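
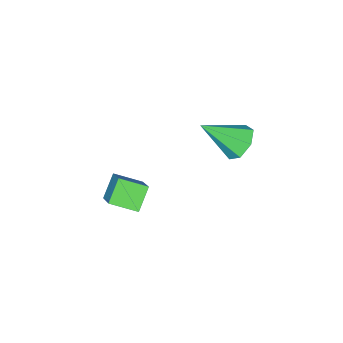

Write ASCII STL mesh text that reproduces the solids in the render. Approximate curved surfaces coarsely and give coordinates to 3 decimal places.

solid 
facet normal -0.569 0.556 -0.606
outer loop
vertex -2.8 -0.579 0.936
vertex -3.463 -1.2 0.989
vertex -3.32 -0.475 1.52
endloop
endfacet
facet normal 0.668 0.555 0.496
outer loop
vertex -2.8 -0.579 0.936
vertex -3.32 -0.475 1.52
vertex -2.297 -2.34 2.231
endloop
endfacet
facet normal -0.570 0.556 -0.606
outer loop
vertex -3.32 -0.475 1.52
vertex -3.463 -1.2 0.989
vertex -3.948 -0.917 1.705
endloop
endfacet
facet normal 0.018 0.365 0.931
outer loop
vertex -3.32 -0.475 1.52
vertex -3.948 -0.917 1.705
vertex -2.297 -2.34 2.231
endloop
endfacet
facet normal -0.569 0.557 -0.605
outer loop
vertex -3.948 -0.917 1.705
vertex -3.463 -1.2 0.989
vertex -4.211 -1.571 1.351
endloop
endfacet
facet normal -0.487 -0.256 0.835
outer loop
vertex -3.948 -0.917 1.705
vertex -4.211 -1.571 1.351
vertex -2.297 -2.34 2.231
endloop
endfacet
facet normal -0.569 0.556 -0.606
outer loop
vertex -4.211 -1.571 1.351
vertex -3.463 -1.2 0.989
vertex -3.911 -1.947 0.724
endloop
endfacet
facet normal -0.466 -0.839 0.280
outer loop
vertex -4.211 -1.571 1.351
vertex -3.911 -1.947 0.724
vertex -2.297 -2.34 2.231
endloop
endfacet
facet normal -0.570 0.556 -0.605
outer loop
vertex -3.911 -1.947 0.724
vertex -3.463 -1.2 0.989
vertex -3.274 -1.759 0.297
endloop
endfacet
facet normal 0.066 -0.946 -0.318
outer loop
vertex -3.911 -1.947 0.724
vertex -3.274 -1.759 0.297
vertex -2.297 -2.34 2.231
endloop
endfacet
facet normal -0.569 0.557 -0.605
outer loop
vertex -3.274 -1.759 0.297
vertex -3.463 -1.2 0.989
vertex -2.779 -1.151 0.391
endloop
endfacet
facet normal 0.706 -0.496 -0.506
outer loop
vertex -3.274 -1.759 0.297
vertex -2.779 -1.151 0.391
vertex -2.297 -2.34 2.231
endloop
endfacet
facet normal -0.569 0.556 -0.606
outer loop
vertex -2.779 -1.151 0.391
vertex -3.463 -1.2 0.989
vertex -2.8 -0.579 0.936
endloop
endfacet
facet normal 0.974 0.173 -0.144
outer loop
vertex -2.779 -1.151 0.391
vertex -2.8 -0.579 0.936
vertex -2.297 -2.34 2.231
endloop
endfacet
facet normal -0.575 0.743 -0.343
outer loop
vertex 0.247 -3.127 -0.306
vertex 0.987 -2.037 0.816
vertex 1.098 -2.851 -1.135
endloop
endfacet
facet normal -0.428 -0.629 -0.649
outer loop
vertex 1.833 -3.803 -0.696
vertex 0.247 -3.127 -0.306
vertex 1.098 -2.851 -1.135
endloop
endfacet
facet normal -0.574 0.743 -0.343
outer loop
vertex 1.098 -2.851 -1.135
vertex 0.987 -2.037 0.816
vertex 1.838 -1.762 -0.013
endloop
endfacet
facet normal 0.698 0.226 -0.679
outer loop
vertex 1.838 -1.762 -0.013
vertex 1.833 -3.803 -0.696
vertex 1.098 -2.851 -1.135
endloop
endfacet
facet normal -0.698 -0.226 0.680
outer loop
vertex 0.247 -3.127 -0.306
vertex 1.722 -2.989 1.255
vertex 0.987 -2.037 0.816
endloop
endfacet
facet normal -0.428 -0.630 -0.648
outer loop
vertex 0.982 -4.078 0.133
vertex 0.247 -3.127 -0.306
vertex 1.833 -3.803 -0.696
endloop
endfacet
facet normal -0.698 -0.226 0.680
outer loop
vertex 0.982 -4.078 0.133
vertex 1.722 -2.989 1.255
vertex 0.247 -3.127 -0.306
endloop
endfacet
facet normal 0.428 0.630 0.648
outer loop
vertex 0.987 -2.037 0.816
vertex 1.722 -2.989 1.255
vertex 1.838 -1.762 -0.013
endloop
endfacet
facet normal 0.698 0.226 -0.680
outer loop
vertex 2.573 -2.713 0.426
vertex 1.833 -3.803 -0.696
vertex 1.838 -1.762 -0.013
endloop
endfacet
facet normal 0.428 0.630 0.649
outer loop
vertex 1.838 -1.762 -0.013
vertex 1.722 -2.989 1.255
vertex 2.573 -2.713 0.426
endloop
endfacet
facet normal 0.574 -0.743 0.343
outer loop
vertex 2.573 -2.713 0.426
vertex 0.982 -4.078 0.133
vertex 1.833 -3.803 -0.696
endloop
endfacet
facet normal 0.575 -0.743 0.342
outer loop
vertex 1.722 -2.989 1.255
vertex 0.982 -4.078 0.133
vertex 2.573 -2.713 0.426
endloop
endfacet

endsolid


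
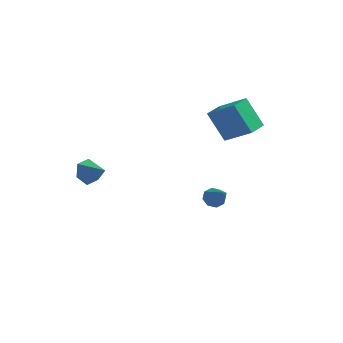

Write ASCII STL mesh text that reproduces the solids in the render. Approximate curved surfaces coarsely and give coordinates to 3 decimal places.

solid 
facet normal -0.591 0.576 -0.564
outer loop
vertex 0.847 3.739 -4.794
vertex 0.622 4.016 -4.275
vertex 1.103 4.127 -4.666
endloop
endfacet
facet normal 0.769 -0.326 -0.550
outer loop
vertex 0.847 3.739 -4.794
vertex 1.103 4.127 -4.666
vertex 1.598 3.064 -3.345
endloop
endfacet
facet normal -0.591 0.577 -0.563
outer loop
vertex 1.103 4.127 -4.666
vertex 0.622 4.016 -4.275
vertex 1.078 4.45 -4.309
endloop
endfacet
facet normal 0.956 0.249 -0.158
outer loop
vertex 1.103 4.127 -4.666
vertex 1.078 4.45 -4.309
vertex 1.598 3.064 -3.345
endloop
endfacet
facet normal -0.591 0.577 -0.564
outer loop
vertex 1.078 4.45 -4.309
vertex 0.622 4.016 -4.275
vertex 0.785 4.518 -3.932
endloop
endfacet
facet normal 0.697 0.567 0.439
outer loop
vertex 1.078 4.45 -4.309
vertex 0.785 4.518 -3.932
vertex 1.598 3.064 -3.345
endloop
endfacet
facet normal -0.591 0.577 -0.564
outer loop
vertex 0.785 4.518 -3.932
vertex 0.622 4.016 -4.275
vertex 0.397 4.293 -3.756
endloop
endfacet
facet normal 0.147 0.440 0.886
outer loop
vertex 0.785 4.518 -3.932
vertex 0.397 4.293 -3.756
vertex 1.598 3.064 -3.345
endloop
endfacet
facet normal -0.591 0.576 -0.564
outer loop
vertex 0.397 4.293 -3.756
vertex 0.622 4.016 -4.275
vertex 0.141 3.905 -3.884
endloop
endfacet
facet normal -0.375 -0.057 0.925
outer loop
vertex 0.397 4.293 -3.756
vertex 0.141 3.905 -3.884
vertex 1.598 3.064 -3.345
endloop
endfacet
facet normal -0.591 0.577 -0.563
outer loop
vertex 0.141 3.905 -3.884
vertex 0.622 4.016 -4.275
vertex 0.166 3.582 -4.241
endloop
endfacet
facet normal -0.562 -0.632 0.533
outer loop
vertex 0.141 3.905 -3.884
vertex 0.166 3.582 -4.241
vertex 1.598 3.064 -3.345
endloop
endfacet
facet normal -0.591 0.576 -0.565
outer loop
vertex 0.166 3.582 -4.241
vertex 0.622 4.016 -4.275
vertex 0.459 3.513 -4.618
endloop
endfacet
facet normal -0.305 -0.950 -0.063
outer loop
vertex 0.166 3.582 -4.241
vertex 0.459 3.513 -4.618
vertex 1.598 3.064 -3.345
endloop
endfacet
facet normal -0.591 0.576 -0.564
outer loop
vertex 0.459 3.513 -4.618
vertex 0.622 4.016 -4.275
vertex 0.847 3.739 -4.794
endloop
endfacet
facet normal 0.247 -0.823 -0.512
outer loop
vertex 0.459 3.513 -4.618
vertex 0.847 3.739 -4.794
vertex 1.598 3.064 -3.345
endloop
endfacet
facet normal -0.879 0.313 -0.361
outer loop
vertex -2.942 -2.124 -0.92
vertex -3.309 -2.465 -0.322
vertex -3.07 -1.725 -0.262
endloop
endfacet
facet normal 0.825 0.539 -0.167
outer loop
vertex -2.942 -2.124 -0.92
vertex -3.07 -1.725 -0.262
vertex -2.271 -2.835 0.102
endloop
endfacet
facet normal -0.879 0.313 -0.360
outer loop
vertex -3.07 -1.725 -0.262
vertex -3.309 -2.465 -0.322
vertex -3.436 -2.066 0.336
endloop
endfacet
facet normal 0.509 0.576 0.640
outer loop
vertex -3.07 -1.725 -0.262
vertex -3.436 -2.066 0.336
vertex -2.271 -2.835 0.102
endloop
endfacet
facet normal -0.879 0.313 -0.360
outer loop
vertex -3.436 -2.066 0.336
vertex -3.309 -2.465 -0.322
vertex -3.675 -2.806 0.276
endloop
endfacet
facet normal 0.120 -0.119 0.986
outer loop
vertex -3.436 -2.066 0.336
vertex -3.675 -2.806 0.276
vertex -2.271 -2.835 0.102
endloop
endfacet
facet normal -0.879 0.313 -0.360
outer loop
vertex -3.675 -2.806 0.276
vertex -3.309 -2.465 -0.322
vertex -3.548 -3.205 -0.382
endloop
endfacet
facet normal 0.047 -0.850 0.525
outer loop
vertex -3.675 -2.806 0.276
vertex -3.548 -3.205 -0.382
vertex -2.271 -2.835 0.102
endloop
endfacet
facet normal -0.879 0.313 -0.361
outer loop
vertex -3.548 -3.205 -0.382
vertex -3.309 -2.465 -0.322
vertex -3.181 -2.864 -0.98
endloop
endfacet
facet normal 0.364 -0.887 -0.283
outer loop
vertex -3.548 -3.205 -0.382
vertex -3.181 -2.864 -0.98
vertex -2.271 -2.835 0.102
endloop
endfacet
facet normal -0.879 0.313 -0.361
outer loop
vertex -3.181 -2.864 -0.98
vertex -3.309 -2.465 -0.322
vertex -2.942 -2.124 -0.92
endloop
endfacet
facet normal 0.754 -0.192 -0.629
outer loop
vertex -3.181 -2.864 -0.98
vertex -2.942 -2.124 -0.92
vertex -2.271 -2.835 0.102
endloop
endfacet
facet normal -0.498 0.053 0.866
outer loop
vertex 2.34 1.89 3.154
vertex 2.519 3.148 3.18
vertex 0.911 2.111 2.319
endloop
endfacet
facet normal -0.141 -0.990 -0.021
outer loop
vertex 1.841 2.012 0.7
vertex 2.34 1.89 3.154
vertex 0.911 2.111 2.319
endloop
endfacet
facet normal -0.498 0.053 0.866
outer loop
vertex 0.911 2.111 2.319
vertex 2.519 3.148 3.18
vertex 1.09 3.368 2.345
endloop
endfacet
facet normal -0.856 0.132 -0.500
outer loop
vertex 1.09 3.368 2.345
vertex 1.841 2.012 0.7
vertex 0.911 2.111 2.319
endloop
endfacet
facet normal 0.856 -0.132 0.500
outer loop
vertex 2.34 1.89 3.154
vertex 3.449 3.049 1.561
vertex 2.519 3.148 3.18
endloop
endfacet
facet normal -0.140 -0.990 -0.021
outer loop
vertex 3.27 1.792 1.535
vertex 2.34 1.89 3.154
vertex 1.841 2.012 0.7
endloop
endfacet
facet normal 0.856 -0.132 0.500
outer loop
vertex 3.27 1.792 1.535
vertex 3.449 3.049 1.561
vertex 2.34 1.89 3.154
endloop
endfacet
facet normal 0.141 0.990 0.020
outer loop
vertex 2.519 3.148 3.18
vertex 3.449 3.049 1.561
vertex 1.09 3.368 2.345
endloop
endfacet
facet normal -0.856 0.132 -0.500
outer loop
vertex 2.02 3.27 0.726
vertex 1.841 2.012 0.7
vertex 1.09 3.368 2.345
endloop
endfacet
facet normal 0.141 0.990 0.021
outer loop
vertex 1.09 3.368 2.345
vertex 3.449 3.049 1.561
vertex 2.02 3.27 0.726
endloop
endfacet
facet normal 0.498 -0.053 -0.866
outer loop
vertex 2.02 3.27 0.726
vertex 3.27 1.792 1.535
vertex 1.841 2.012 0.7
endloop
endfacet
facet normal 0.498 -0.053 -0.866
outer loop
vertex 3.449 3.049 1.561
vertex 3.27 1.792 1.535
vertex 2.02 3.27 0.726
endloop
endfacet

endsolid


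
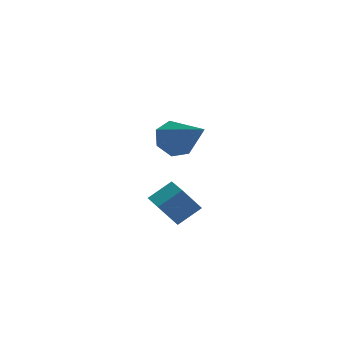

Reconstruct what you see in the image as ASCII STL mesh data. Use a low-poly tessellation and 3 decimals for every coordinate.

solid 
facet normal -0.804 0.085 -0.588
outer loop
vertex -1.518 -3.8 -0.845
vertex -1.382 -2.78 -0.883
vertex -0.834 -3.927 -1.799
endloop
endfacet
facet normal -0.132 -0.991 0.037
outer loop
vertex 0.042 -4.02 -1.157
vertex -1.518 -3.8 -0.845
vertex -0.834 -3.927 -1.799
endloop
endfacet
facet normal -0.804 0.086 -0.588
outer loop
vertex -0.834 -3.927 -1.799
vertex -1.382 -2.78 -0.883
vertex -0.698 -2.906 -1.836
endloop
endfacet
facet normal 0.580 -0.107 -0.807
outer loop
vertex -0.698 -2.906 -1.836
vertex 0.042 -4.02 -1.157
vertex -0.834 -3.927 -1.799
endloop
endfacet
facet normal -0.580 0.107 0.807
outer loop
vertex -1.518 -3.8 -0.845
vertex -0.506 -2.873 -0.241
vertex -1.382 -2.78 -0.883
endloop
endfacet
facet normal -0.133 -0.991 0.036
outer loop
vertex -0.642 -3.894 -0.204
vertex -1.518 -3.8 -0.845
vertex 0.042 -4.02 -1.157
endloop
endfacet
facet normal -0.580 0.106 0.808
outer loop
vertex -0.642 -3.894 -0.204
vertex -0.506 -2.873 -0.241
vertex -1.518 -3.8 -0.845
endloop
endfacet
facet normal 0.132 0.991 -0.036
outer loop
vertex -1.382 -2.78 -0.883
vertex -0.506 -2.873 -0.241
vertex -0.698 -2.906 -1.836
endloop
endfacet
facet normal 0.580 -0.107 -0.808
outer loop
vertex 0.178 -3.0 -1.195
vertex 0.042 -4.02 -1.157
vertex -0.698 -2.906 -1.836
endloop
endfacet
facet normal 0.133 0.990 -0.037
outer loop
vertex -0.698 -2.906 -1.836
vertex -0.506 -2.873 -0.241
vertex 0.178 -3.0 -1.195
endloop
endfacet
facet normal 0.804 -0.085 0.588
outer loop
vertex 0.178 -3.0 -1.195
vertex -0.642 -3.894 -0.204
vertex 0.042 -4.02 -1.157
endloop
endfacet
facet normal 0.804 -0.086 0.588
outer loop
vertex -0.506 -2.873 -0.241
vertex -0.642 -3.894 -0.204
vertex 0.178 -3.0 -1.195
endloop
endfacet
facet normal -0.093 0.849 -0.520
outer loop
vertex 2.311 1.088 -1.049
vertex 1.938 1.474 -0.352
vertex 2.79 1.436 -0.567
endloop
endfacet
facet normal 0.759 -0.540 -0.365
outer loop
vertex 2.311 1.088 -1.049
vertex 2.79 1.436 -0.567
vertex 2.142 -0.394 0.792
endloop
endfacet
facet normal -0.093 0.849 -0.519
outer loop
vertex 2.79 1.436 -0.567
vertex 1.938 1.474 -0.352
vertex 2.627 1.812 0.077
endloop
endfacet
facet normal 0.946 -0.110 0.304
outer loop
vertex 2.79 1.436 -0.567
vertex 2.627 1.812 0.077
vertex 2.142 -0.394 0.792
endloop
endfacet
facet normal -0.093 0.849 -0.520
outer loop
vertex 2.627 1.812 0.077
vertex 1.938 1.474 -0.352
vertex 1.945 1.934 0.398
endloop
endfacet
facet normal 0.445 0.186 0.876
outer loop
vertex 2.627 1.812 0.077
vertex 1.945 1.934 0.398
vertex 2.142 -0.394 0.792
endloop
endfacet
facet normal -0.093 0.849 -0.520
outer loop
vertex 1.945 1.934 0.398
vertex 1.938 1.474 -0.352
vertex 1.257 1.709 0.154
endloop
endfacet
facet normal -0.368 0.125 0.922
outer loop
vertex 1.945 1.934 0.398
vertex 1.257 1.709 0.154
vertex 2.142 -0.394 0.792
endloop
endfacet
facet normal -0.093 0.849 -0.520
outer loop
vertex 1.257 1.709 0.154
vertex 1.938 1.474 -0.352
vertex 1.082 1.307 -0.471
endloop
endfacet
facet normal -0.880 -0.247 0.405
outer loop
vertex 1.257 1.709 0.154
vertex 1.082 1.307 -0.471
vertex 2.142 -0.394 0.792
endloop
endfacet
facet normal -0.094 0.849 -0.519
outer loop
vertex 1.082 1.307 -0.471
vertex 1.938 1.474 -0.352
vertex 1.551 1.031 -1.007
endloop
endfacet
facet normal -0.706 -0.650 -0.283
outer loop
vertex 1.082 1.307 -0.471
vertex 1.551 1.031 -1.007
vertex 2.142 -0.394 0.792
endloop
endfacet
facet normal -0.092 0.849 -0.520
outer loop
vertex 1.551 1.031 -1.007
vertex 1.938 1.474 -0.352
vertex 2.311 1.088 -1.049
endloop
endfacet
facet normal 0.024 -0.780 -0.626
outer loop
vertex 1.551 1.031 -1.007
vertex 2.311 1.088 -1.049
vertex 2.142 -0.394 0.792
endloop
endfacet

endsolid


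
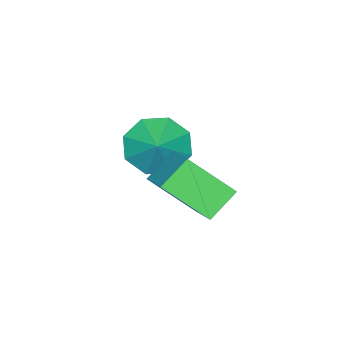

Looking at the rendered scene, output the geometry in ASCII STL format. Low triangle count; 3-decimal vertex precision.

solid 
facet normal -0.643 -0.479 -0.598
outer loop
vertex -1.18 1.077 -0.822
vertex -1.92 1.635 -0.474
vertex -1.279 1.711 -1.224
endloop
endfacet
facet normal 0.991 0.092 -0.099
outer loop
vertex -1.18 1.077 -0.822
vertex -1.279 1.711 -1.224
vertex -1.18 2.185 0.214
endloop
endfacet
facet normal -0.643 -0.479 -0.598
outer loop
vertex -1.279 1.711 -1.224
vertex -1.92 1.635 -0.474
vertex -1.753 2.301 -1.187
endloop
endfacet
facet normal 0.746 0.615 -0.254
outer loop
vertex -1.279 1.711 -1.224
vertex -1.753 2.301 -1.187
vertex -1.18 2.185 0.214
endloop
endfacet
facet normal -0.643 -0.479 -0.598
outer loop
vertex -1.753 2.301 -1.187
vertex -1.92 1.635 -0.474
vertex -2.325 2.5 -0.731
endloop
endfacet
facet normal 0.298 0.954 -0.043
outer loop
vertex -1.753 2.301 -1.187
vertex -2.325 2.5 -0.731
vertex -1.18 2.185 0.214
endloop
endfacet
facet normal -0.643 -0.479 -0.598
outer loop
vertex -2.325 2.5 -0.731
vertex -1.92 1.635 -0.474
vertex -2.659 2.192 -0.125
endloop
endfacet
facet normal -0.090 0.907 0.411
outer loop
vertex -2.325 2.5 -0.731
vertex -2.659 2.192 -0.125
vertex -1.18 2.185 0.214
endloop
endfacet
facet normal -0.643 -0.479 -0.597
outer loop
vertex -2.659 2.192 -0.125
vertex -1.92 1.635 -0.474
vertex -2.56 1.558 0.277
endloop
endfacet
facet normal -0.191 0.504 0.842
outer loop
vertex -2.659 2.192 -0.125
vertex -2.56 1.558 0.277
vertex -1.18 2.185 0.214
endloop
endfacet
facet normal -0.643 -0.479 -0.597
outer loop
vertex -2.56 1.558 0.277
vertex -1.92 1.635 -0.474
vertex -2.086 0.968 0.239
endloop
endfacet
facet normal 0.055 -0.020 0.998
outer loop
vertex -2.56 1.558 0.277
vertex -2.086 0.968 0.239
vertex -1.18 2.185 0.214
endloop
endfacet
facet normal -0.642 -0.479 -0.598
outer loop
vertex -2.086 0.968 0.239
vertex -1.92 1.635 -0.474
vertex -1.514 0.769 -0.216
endloop
endfacet
facet normal 0.502 -0.358 0.787
outer loop
vertex -2.086 0.968 0.239
vertex -1.514 0.769 -0.216
vertex -1.18 2.185 0.214
endloop
endfacet
facet normal -0.643 -0.479 -0.598
outer loop
vertex -1.514 0.769 -0.216
vertex -1.92 1.635 -0.474
vertex -1.18 1.077 -0.822
endloop
endfacet
facet normal 0.890 -0.311 0.333
outer loop
vertex -1.514 0.769 -0.216
vertex -1.18 1.077 -0.822
vertex -1.18 2.185 0.214
endloop
endfacet
facet normal -0.561 -0.647 -0.517
outer loop
vertex -1.16 2.699 0.237
vertex -1.627 3.921 -0.785
vertex -0.304 2.479 -0.418
endloop
endfacet
facet normal 0.282 -0.736 0.615
outer loop
vertex 0.807 3.759 0.605
vertex -1.16 2.699 0.237
vertex -0.304 2.479 -0.418
endloop
endfacet
facet normal -0.561 -0.647 -0.517
outer loop
vertex -0.304 2.479 -0.418
vertex -1.627 3.921 -0.785
vertex -0.771 3.701 -1.44
endloop
endfacet
facet normal 0.778 -0.200 -0.595
outer loop
vertex -0.771 3.701 -1.44
vertex 0.807 3.759 0.605
vertex -0.304 2.479 -0.418
endloop
endfacet
facet normal -0.778 0.200 0.595
outer loop
vertex -1.16 2.699 0.237
vertex -0.516 5.201 0.238
vertex -1.627 3.921 -0.785
endloop
endfacet
facet normal 0.282 -0.736 0.615
outer loop
vertex -0.049 3.979 1.26
vertex -1.16 2.699 0.237
vertex 0.807 3.759 0.605
endloop
endfacet
facet normal -0.778 0.200 0.595
outer loop
vertex -0.049 3.979 1.26
vertex -0.516 5.201 0.238
vertex -1.16 2.699 0.237
endloop
endfacet
facet normal -0.282 0.736 -0.615
outer loop
vertex -1.627 3.921 -0.785
vertex -0.516 5.201 0.238
vertex -0.771 3.701 -1.44
endloop
endfacet
facet normal 0.778 -0.200 -0.595
outer loop
vertex 0.34 4.981 -0.417
vertex 0.807 3.759 0.605
vertex -0.771 3.701 -1.44
endloop
endfacet
facet normal -0.282 0.736 -0.615
outer loop
vertex -0.771 3.701 -1.44
vertex -0.516 5.201 0.238
vertex 0.34 4.981 -0.417
endloop
endfacet
facet normal 0.561 0.647 0.517
outer loop
vertex 0.34 4.981 -0.417
vertex -0.049 3.979 1.26
vertex 0.807 3.759 0.605
endloop
endfacet
facet normal 0.561 0.647 0.517
outer loop
vertex -0.516 5.201 0.238
vertex -0.049 3.979 1.26
vertex 0.34 4.981 -0.417
endloop
endfacet

endsolid


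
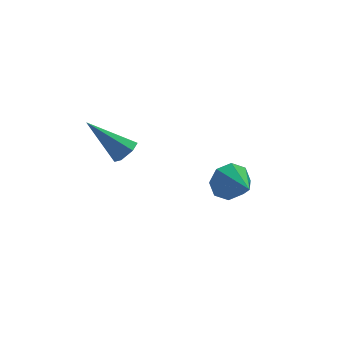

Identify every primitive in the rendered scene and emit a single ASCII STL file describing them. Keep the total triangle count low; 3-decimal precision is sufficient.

solid 
facet normal -0.182 0.932 -0.312
outer loop
vertex 4.073 2.877 -1.976
vertex 3.597 3.011 -1.298
vertex 4.411 3.109 -1.481
endloop
endfacet
facet normal 0.819 -0.458 -0.345
outer loop
vertex 4.073 2.877 -1.976
vertex 4.411 3.109 -1.481
vertex 3.863 1.649 -0.842
endloop
endfacet
facet normal -0.182 0.933 -0.311
outer loop
vertex 4.411 3.109 -1.481
vertex 3.597 3.011 -1.298
vertex 4.272 3.283 -0.878
endloop
endfacet
facet normal 0.933 -0.227 0.281
outer loop
vertex 4.411 3.109 -1.481
vertex 4.272 3.283 -0.878
vertex 3.863 1.649 -0.842
endloop
endfacet
facet normal -0.182 0.933 -0.312
outer loop
vertex 4.272 3.283 -0.878
vertex 3.597 3.011 -1.298
vertex 3.737 3.298 -0.521
endloop
endfacet
facet normal 0.549 -0.119 0.827
outer loop
vertex 4.272 3.283 -0.878
vertex 3.737 3.298 -0.521
vertex 3.863 1.649 -0.842
endloop
endfacet
facet normal -0.182 0.933 -0.312
outer loop
vertex 3.737 3.298 -0.521
vertex 3.597 3.011 -1.298
vertex 3.121 3.145 -0.619
endloop
endfacet
facet normal -0.106 -0.198 0.975
outer loop
vertex 3.737 3.298 -0.521
vertex 3.121 3.145 -0.619
vertex 3.863 1.649 -0.842
endloop
endfacet
facet normal -0.183 0.932 -0.312
outer loop
vertex 3.121 3.145 -0.619
vertex 3.597 3.011 -1.298
vertex 2.783 2.913 -1.114
endloop
endfacet
facet normal -0.648 -0.416 0.638
outer loop
vertex 3.121 3.145 -0.619
vertex 2.783 2.913 -1.114
vertex 3.863 1.649 -0.842
endloop
endfacet
facet normal -0.183 0.933 -0.311
outer loop
vertex 2.783 2.913 -1.114
vertex 3.597 3.011 -1.298
vertex 2.922 2.739 -1.717
endloop
endfacet
facet normal -0.761 -0.648 0.011
outer loop
vertex 2.783 2.913 -1.114
vertex 2.922 2.739 -1.717
vertex 3.863 1.649 -0.842
endloop
endfacet
facet normal -0.182 0.932 -0.312
outer loop
vertex 2.922 2.739 -1.717
vertex 3.597 3.011 -1.298
vertex 3.457 2.724 -2.074
endloop
endfacet
facet normal -0.378 -0.756 -0.535
outer loop
vertex 2.922 2.739 -1.717
vertex 3.457 2.724 -2.074
vertex 3.863 1.649 -0.842
endloop
endfacet
facet normal -0.182 0.932 -0.312
outer loop
vertex 3.457 2.724 -2.074
vertex 3.597 3.011 -1.298
vertex 4.073 2.877 -1.976
endloop
endfacet
facet normal 0.277 -0.677 -0.682
outer loop
vertex 3.457 2.724 -2.074
vertex 4.073 2.877 -1.976
vertex 3.863 1.649 -0.842
endloop
endfacet
facet normal 0.626 -0.376 -0.683
outer loop
vertex 0.176 2.996 1.47
vertex -0.256 2.947 1.101
vertex 0.051 3.427 1.118
endloop
endfacet
facet normal 0.570 0.613 0.548
outer loop
vertex 0.176 2.996 1.47
vertex 0.051 3.427 1.118
vertex -1.464 3.673 2.419
endloop
endfacet
facet normal 0.627 -0.377 -0.682
outer loop
vertex 0.051 3.427 1.118
vertex -0.256 2.947 1.101
vertex -0.38 3.378 0.749
endloop
endfacet
facet normal 0.024 0.987 -0.159
outer loop
vertex 0.051 3.427 1.118
vertex -0.38 3.378 0.749
vertex -1.464 3.673 2.419
endloop
endfacet
facet normal 0.627 -0.377 -0.682
outer loop
vertex -0.38 3.378 0.749
vertex -0.256 2.947 1.101
vertex -0.687 2.898 0.732
endloop
endfacet
facet normal -0.701 0.468 -0.538
outer loop
vertex -0.38 3.378 0.749
vertex -0.687 2.898 0.732
vertex -1.464 3.673 2.419
endloop
endfacet
facet normal 0.627 -0.374 -0.683
outer loop
vertex -0.687 2.898 0.732
vertex -0.256 2.947 1.101
vertex -0.562 2.467 1.083
endloop
endfacet
facet normal -0.880 -0.426 -0.210
outer loop
vertex -0.687 2.898 0.732
vertex -0.562 2.467 1.083
vertex -1.464 3.673 2.419
endloop
endfacet
facet normal 0.627 -0.374 -0.683
outer loop
vertex -0.562 2.467 1.083
vertex -0.256 2.947 1.101
vertex -0.131 2.516 1.452
endloop
endfacet
facet normal -0.334 -0.801 0.497
outer loop
vertex -0.562 2.467 1.083
vertex -0.131 2.516 1.452
vertex -1.464 3.673 2.419
endloop
endfacet
facet normal 0.626 -0.375 -0.683
outer loop
vertex -0.131 2.516 1.452
vertex -0.256 2.947 1.101
vertex 0.176 2.996 1.47
endloop
endfacet
facet normal 0.390 -0.283 0.876
outer loop
vertex -0.131 2.516 1.452
vertex 0.176 2.996 1.47
vertex -1.464 3.673 2.419
endloop
endfacet

endsolid


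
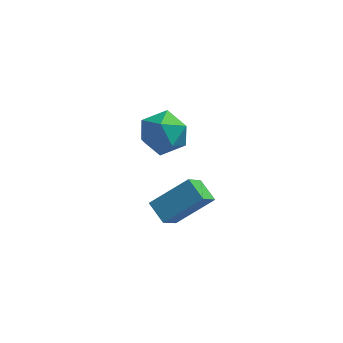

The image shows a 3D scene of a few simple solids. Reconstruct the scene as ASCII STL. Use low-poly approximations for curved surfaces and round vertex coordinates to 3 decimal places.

solid 
facet normal -0.761 -0.340 -0.553
outer loop
vertex -0.593 -3.174 -1.938
vertex -1.263 -2.44 -1.467
vertex -0.217 -2.061 -3.139
endloop
endfacet
facet normal 0.610 -0.667 -0.427
outer loop
vertex 1.303 -1.38 -2.033
vertex -0.593 -3.174 -1.938
vertex -0.217 -2.061 -3.139
endloop
endfacet
facet normal -0.761 -0.340 -0.553
outer loop
vertex -0.217 -2.061 -3.139
vertex -1.263 -2.44 -1.467
vertex -0.888 -1.327 -2.668
endloop
endfacet
facet normal 0.223 0.663 -0.715
outer loop
vertex -0.888 -1.327 -2.668
vertex 1.303 -1.38 -2.033
vertex -0.217 -2.061 -3.139
endloop
endfacet
facet normal -0.223 -0.663 0.715
outer loop
vertex -0.593 -3.174 -1.938
vertex 0.257 -1.759 -0.361
vertex -1.263 -2.44 -1.467
endloop
endfacet
facet normal 0.610 -0.667 -0.428
outer loop
vertex 0.928 -2.493 -0.832
vertex -0.593 -3.174 -1.938
vertex 1.303 -1.38 -2.033
endloop
endfacet
facet normal -0.223 -0.663 0.715
outer loop
vertex 0.928 -2.493 -0.832
vertex 0.257 -1.759 -0.361
vertex -0.593 -3.174 -1.938
endloop
endfacet
facet normal -0.610 0.667 0.428
outer loop
vertex -1.263 -2.44 -1.467
vertex 0.257 -1.759 -0.361
vertex -0.888 -1.327 -2.668
endloop
endfacet
facet normal 0.223 0.663 -0.715
outer loop
vertex 0.633 -0.646 -1.562
vertex 1.303 -1.38 -2.033
vertex -0.888 -1.327 -2.668
endloop
endfacet
facet normal -0.610 0.667 0.428
outer loop
vertex -0.888 -1.327 -2.668
vertex 0.257 -1.759 -0.361
vertex 0.633 -0.646 -1.562
endloop
endfacet
facet normal 0.761 0.340 0.553
outer loop
vertex 0.633 -0.646 -1.562
vertex 0.928 -2.493 -0.832
vertex 1.303 -1.38 -2.033
endloop
endfacet
facet normal 0.760 0.340 0.553
outer loop
vertex 0.257 -1.759 -0.361
vertex 0.928 -2.493 -0.832
vertex 0.633 -0.646 -1.562
endloop
endfacet
facet normal -0.355 0.164 0.920
outer loop
vertex -1.264 3.477 -1.031
vertex -2.303 2.938 -1.336
vertex -1.397 2.286 -0.87
endloop
endfacet
facet normal 0.354 0.086 0.931
outer loop
vertex -1.264 3.477 -1.031
vertex -1.397 2.286 -0.87
vertex -0.358 2.724 -1.306
endloop
endfacet
facet normal 0.637 0.583 0.504
outer loop
vertex -1.264 3.477 -1.031
vertex -0.358 2.724 -1.306
vertex -0.621 3.648 -2.041
endloop
endfacet
facet normal 0.102 0.968 0.229
outer loop
vertex -1.264 3.477 -1.031
vertex -0.621 3.648 -2.041
vertex -1.823 3.779 -2.06
endloop
endfacet
facet normal -0.511 0.710 0.486
outer loop
vertex -1.264 3.477 -1.031
vertex -1.823 3.779 -2.06
vertex -2.303 2.938 -1.336
endloop
endfacet
facet normal 0.510 -0.554 0.658
outer loop
vertex -0.358 2.724 -1.306
vertex -1.397 2.286 -0.87
vertex -0.837 1.721 -1.78
endloop
endfacet
facet normal -0.638 -0.428 0.641
outer loop
vertex -1.397 2.286 -0.87
vertex -2.303 2.938 -1.336
vertex -2.039 1.852 -1.799
endloop
endfacet
facet normal -0.889 0.454 -0.062
outer loop
vertex -2.303 2.938 -1.336
vertex -1.823 3.779 -2.06
vertex -2.302 2.776 -2.534
endloop
endfacet
facet normal 0.103 0.872 -0.478
outer loop
vertex -1.823 3.779 -2.06
vertex -0.621 3.648 -2.041
vertex -1.263 3.214 -2.97
endloop
endfacet
facet normal 0.968 0.249 -0.033
outer loop
vertex -0.621 3.648 -2.041
vertex -0.358 2.724 -1.306
vertex -0.357 2.562 -2.504
endloop
endfacet
facet normal -0.102 -0.968 -0.229
outer loop
vertex -1.396 2.023 -2.809
vertex -0.837 1.721 -1.78
vertex -2.039 1.852 -1.799
endloop
endfacet
facet normal -0.637 -0.583 -0.504
outer loop
vertex -1.396 2.023 -2.809
vertex -2.039 1.852 -1.799
vertex -2.302 2.776 -2.534
endloop
endfacet
facet normal -0.354 -0.086 -0.931
outer loop
vertex -1.396 2.023 -2.809
vertex -2.302 2.776 -2.534
vertex -1.263 3.214 -2.97
endloop
endfacet
facet normal 0.355 -0.164 -0.920
outer loop
vertex -1.396 2.023 -2.809
vertex -1.263 3.214 -2.97
vertex -0.357 2.562 -2.504
endloop
endfacet
facet normal 0.511 -0.710 -0.486
outer loop
vertex -1.396 2.023 -2.809
vertex -0.357 2.562 -2.504
vertex -0.837 1.721 -1.78
endloop
endfacet
facet normal -0.103 -0.872 0.478
outer loop
vertex -2.039 1.852 -1.799
vertex -0.837 1.721 -1.78
vertex -1.397 2.286 -0.87
endloop
endfacet
facet normal -0.968 -0.249 0.033
outer loop
vertex -2.302 2.776 -2.534
vertex -2.039 1.852 -1.799
vertex -2.303 2.938 -1.336
endloop
endfacet
facet normal -0.510 0.554 -0.658
outer loop
vertex -1.263 3.214 -2.97
vertex -2.302 2.776 -2.534
vertex -1.823 3.779 -2.06
endloop
endfacet
facet normal 0.638 0.428 -0.641
outer loop
vertex -0.357 2.562 -2.504
vertex -1.263 3.214 -2.97
vertex -0.621 3.648 -2.041
endloop
endfacet
facet normal 0.889 -0.454 0.062
outer loop
vertex -0.837 1.721 -1.78
vertex -0.357 2.562 -2.504
vertex -0.358 2.724 -1.306
endloop
endfacet

endsolid


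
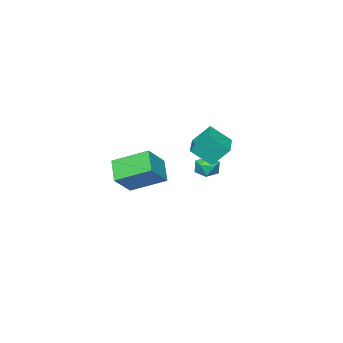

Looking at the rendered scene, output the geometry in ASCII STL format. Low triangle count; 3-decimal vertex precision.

solid 
facet normal -0.378 0.542 0.750
outer loop
vertex -3.064 0.578 1.99
vertex -1.887 1.489 1.925
vertex -3.652 1.281 1.185
endloop
endfacet
facet normal -0.790 -0.611 0.044
outer loop
vertex -3.213 0.651 0.315
vertex -3.064 0.578 1.99
vertex -3.652 1.281 1.185
endloop
endfacet
facet normal -0.378 0.542 0.750
outer loop
vertex -3.652 1.281 1.185
vertex -1.887 1.489 1.925
vertex -2.475 2.192 1.12
endloop
endfacet
facet normal -0.482 0.576 -0.660
outer loop
vertex -2.475 2.192 1.12
vertex -3.213 0.651 0.315
vertex -3.652 1.281 1.185
endloop
endfacet
facet normal 0.482 -0.576 0.660
outer loop
vertex -3.064 0.578 1.99
vertex -1.448 0.859 1.055
vertex -1.887 1.489 1.925
endloop
endfacet
facet normal -0.790 -0.611 0.044
outer loop
vertex -2.625 -0.052 1.12
vertex -3.064 0.578 1.99
vertex -3.213 0.651 0.315
endloop
endfacet
facet normal 0.482 -0.576 0.660
outer loop
vertex -2.625 -0.052 1.12
vertex -1.448 0.859 1.055
vertex -3.064 0.578 1.99
endloop
endfacet
facet normal 0.790 0.611 -0.044
outer loop
vertex -1.887 1.489 1.925
vertex -1.448 0.859 1.055
vertex -2.475 2.192 1.12
endloop
endfacet
facet normal -0.482 0.576 -0.660
outer loop
vertex -2.036 1.562 0.25
vertex -3.213 0.651 0.315
vertex -2.475 2.192 1.12
endloop
endfacet
facet normal 0.790 0.611 -0.044
outer loop
vertex -2.475 2.192 1.12
vertex -1.448 0.859 1.055
vertex -2.036 1.562 0.25
endloop
endfacet
facet normal 0.378 -0.542 -0.750
outer loop
vertex -2.036 1.562 0.25
vertex -2.625 -0.052 1.12
vertex -3.213 0.651 0.315
endloop
endfacet
facet normal 0.378 -0.542 -0.750
outer loop
vertex -1.448 0.859 1.055
vertex -2.625 -0.052 1.12
vertex -2.036 1.562 0.25
endloop
endfacet
facet normal -0.759 -0.069 -0.648
outer loop
vertex 1.197 -0.216 0.385
vertex 0.466 1.158 1.094
vertex 1.782 0.487 -0.375
endloop
endfacet
facet normal 0.428 -0.804 -0.414
outer loop
vertex 2.814 0.582 0.506
vertex 1.197 -0.216 0.385
vertex 1.782 0.487 -0.375
endloop
endfacet
facet normal -0.759 -0.069 -0.648
outer loop
vertex 1.782 0.487 -0.375
vertex 0.466 1.158 1.094
vertex 1.052 1.862 0.333
endloop
endfacet
facet normal 0.492 0.591 -0.640
outer loop
vertex 1.052 1.862 0.333
vertex 2.814 0.582 0.506
vertex 1.782 0.487 -0.375
endloop
endfacet
facet normal -0.491 -0.591 0.639
outer loop
vertex 1.197 -0.216 0.385
vertex 1.498 1.253 1.975
vertex 0.466 1.158 1.094
endloop
endfacet
facet normal 0.428 -0.804 -0.414
outer loop
vertex 2.228 -0.122 1.267
vertex 1.197 -0.216 0.385
vertex 2.814 0.582 0.506
endloop
endfacet
facet normal -0.493 -0.591 0.639
outer loop
vertex 2.228 -0.122 1.267
vertex 1.498 1.253 1.975
vertex 1.197 -0.216 0.385
endloop
endfacet
facet normal -0.428 0.804 0.414
outer loop
vertex 0.466 1.158 1.094
vertex 1.498 1.253 1.975
vertex 1.052 1.862 0.333
endloop
endfacet
facet normal 0.492 0.591 -0.639
outer loop
vertex 2.083 1.956 1.215
vertex 2.814 0.582 0.506
vertex 1.052 1.862 0.333
endloop
endfacet
facet normal -0.428 0.804 0.414
outer loop
vertex 1.052 1.862 0.333
vertex 1.498 1.253 1.975
vertex 2.083 1.956 1.215
endloop
endfacet
facet normal 0.758 0.069 0.648
outer loop
vertex 2.083 1.956 1.215
vertex 2.228 -0.122 1.267
vertex 2.814 0.582 0.506
endloop
endfacet
facet normal 0.759 0.069 0.648
outer loop
vertex 1.498 1.253 1.975
vertex 2.228 -0.122 1.267
vertex 2.083 1.956 1.215
endloop
endfacet
facet normal 0.459 0.480 0.748
outer loop
vertex -3.48 0.507 -0.493
vertex -3.598 0.012 -0.103
vertex -3.056 0.028 -0.446
endloop
endfacet
facet normal 0.738 0.665 0.118
outer loop
vertex -3.48 0.507 -0.493
vertex -3.056 0.028 -0.446
vertex -3.192 0.281 -1.019
endloop
endfacet
facet normal 0.214 0.935 -0.284
outer loop
vertex -3.48 0.507 -0.493
vertex -3.192 0.281 -1.019
vertex -3.818 0.421 -1.031
endloop
endfacet
facet normal -0.389 0.916 0.098
outer loop
vertex -3.48 0.507 -0.493
vertex -3.818 0.421 -1.031
vertex -4.069 0.254 -0.465
endloop
endfacet
facet normal -0.238 0.635 0.735
outer loop
vertex -3.48 0.507 -0.493
vertex -4.069 0.254 -0.465
vertex -3.598 0.012 -0.103
endloop
endfacet
facet normal 0.977 0.074 -0.199
outer loop
vertex -3.192 0.281 -1.019
vertex -3.056 0.028 -0.446
vertex -3.131 -0.354 -0.955
endloop
endfacet
facet normal 0.526 -0.227 0.820
outer loop
vertex -3.056 0.028 -0.446
vertex -3.598 0.012 -0.103
vertex -3.382 -0.521 -0.389
endloop
endfacet
facet normal -0.602 0.023 0.798
outer loop
vertex -3.598 0.012 -0.103
vertex -4.069 0.254 -0.465
vertex -4.008 -0.381 -0.401
endloop
endfacet
facet normal -0.846 0.478 -0.234
outer loop
vertex -4.069 0.254 -0.465
vertex -3.818 0.421 -1.031
vertex -4.144 -0.128 -0.974
endloop
endfacet
facet normal 0.130 0.509 -0.851
outer loop
vertex -3.818 0.421 -1.031
vertex -3.192 0.281 -1.019
vertex -3.602 -0.112 -1.317
endloop
endfacet
facet normal 0.389 -0.916 -0.098
outer loop
vertex -3.72 -0.607 -0.927
vertex -3.131 -0.354 -0.955
vertex -3.382 -0.521 -0.389
endloop
endfacet
facet normal -0.214 -0.935 0.284
outer loop
vertex -3.72 -0.607 -0.927
vertex -3.382 -0.521 -0.389
vertex -4.008 -0.381 -0.401
endloop
endfacet
facet normal -0.738 -0.665 -0.118
outer loop
vertex -3.72 -0.607 -0.927
vertex -4.008 -0.381 -0.401
vertex -4.144 -0.128 -0.974
endloop
endfacet
facet normal -0.459 -0.480 -0.748
outer loop
vertex -3.72 -0.607 -0.927
vertex -4.144 -0.128 -0.974
vertex -3.602 -0.112 -1.317
endloop
endfacet
facet normal 0.238 -0.635 -0.735
outer loop
vertex -3.72 -0.607 -0.927
vertex -3.602 -0.112 -1.317
vertex -3.131 -0.354 -0.955
endloop
endfacet
facet normal 0.846 -0.478 0.234
outer loop
vertex -3.382 -0.521 -0.389
vertex -3.131 -0.354 -0.955
vertex -3.056 0.028 -0.446
endloop
endfacet
facet normal -0.130 -0.509 0.851
outer loop
vertex -4.008 -0.381 -0.401
vertex -3.382 -0.521 -0.389
vertex -3.598 0.012 -0.103
endloop
endfacet
facet normal -0.977 -0.074 0.199
outer loop
vertex -4.144 -0.128 -0.974
vertex -4.008 -0.381 -0.401
vertex -4.069 0.254 -0.465
endloop
endfacet
facet normal -0.526 0.227 -0.820
outer loop
vertex -3.602 -0.112 -1.317
vertex -4.144 -0.128 -0.974
vertex -3.818 0.421 -1.031
endloop
endfacet
facet normal 0.602 -0.023 -0.798
outer loop
vertex -3.131 -0.354 -0.955
vertex -3.602 -0.112 -1.317
vertex -3.192 0.281 -1.019
endloop
endfacet

endsolid


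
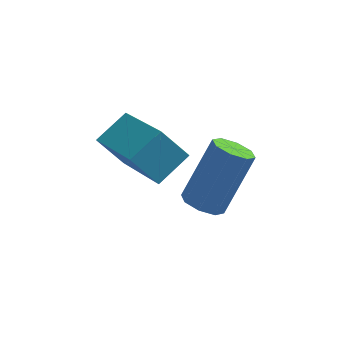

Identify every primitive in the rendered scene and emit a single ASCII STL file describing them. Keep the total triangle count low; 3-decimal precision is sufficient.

solid 
facet normal -0.643 0.171 0.747
outer loop
vertex -2.107 -0.323 1.776
vertex -2.887 1.355 0.72
vertex -2.739 -0.879 1.359
endloop
endfacet
facet normal 0.365 -0.788 0.496
outer loop
vertex -2.153 -1.035 0.68
vertex -2.107 -0.323 1.776
vertex -2.739 -0.879 1.359
endloop
endfacet
facet normal -0.644 0.171 0.746
outer loop
vertex -2.739 -0.879 1.359
vertex -2.887 1.355 0.72
vertex -3.519 0.798 0.302
endloop
endfacet
facet normal -0.672 -0.592 -0.444
outer loop
vertex -3.519 0.798 0.302
vertex -2.153 -1.035 0.68
vertex -2.739 -0.879 1.359
endloop
endfacet
facet normal 0.672 0.592 0.444
outer loop
vertex -2.107 -0.323 1.776
vertex -2.301 1.199 0.041
vertex -2.887 1.355 0.72
endloop
endfacet
facet normal 0.366 -0.787 0.496
outer loop
vertex -1.521 -0.478 1.098
vertex -2.107 -0.323 1.776
vertex -2.153 -1.035 0.68
endloop
endfacet
facet normal 0.671 0.593 0.445
outer loop
vertex -1.521 -0.478 1.098
vertex -2.301 1.199 0.041
vertex -2.107 -0.323 1.776
endloop
endfacet
facet normal -0.366 0.787 -0.496
outer loop
vertex -2.887 1.355 0.72
vertex -2.301 1.199 0.041
vertex -3.519 0.798 0.302
endloop
endfacet
facet normal -0.672 -0.592 -0.445
outer loop
vertex -2.933 0.643 -0.376
vertex -2.153 -1.035 0.68
vertex -3.519 0.798 0.302
endloop
endfacet
facet normal -0.366 0.788 -0.496
outer loop
vertex -3.519 0.798 0.302
vertex -2.301 1.199 0.041
vertex -2.933 0.643 -0.376
endloop
endfacet
facet normal 0.644 -0.170 -0.746
outer loop
vertex -2.933 0.643 -0.376
vertex -1.521 -0.478 1.098
vertex -2.153 -1.035 0.68
endloop
endfacet
facet normal 0.643 -0.171 -0.746
outer loop
vertex -2.301 1.199 0.041
vertex -1.521 -0.478 1.098
vertex -2.933 0.643 -0.376
endloop
endfacet
facet normal -0.409 -0.395 -0.822
outer loop
vertex -0.953 -0.159 -1.443
vertex -1.219 0.281 -1.522
vertex -0.753 0.102 -1.668
endloop
endfacet
facet normal 0.762 -0.643 -0.069
outer loop
vertex -0.953 -0.159 -1.443
vertex -0.753 0.102 -1.668
vertex -0.275 0.499 -0.078
endloop
endfacet
facet normal 0.761 -0.645 -0.068
outer loop
vertex -0.275 0.499 -0.078
vertex -0.753 0.102 -1.668
vertex -0.075 0.759 -0.303
endloop
endfacet
facet normal 0.409 0.397 0.822
outer loop
vertex -0.275 0.499 -0.078
vertex -0.075 0.759 -0.303
vertex -0.541 0.939 -0.158
endloop
endfacet
facet normal -0.409 -0.395 -0.822
outer loop
vertex -0.753 0.102 -1.668
vertex -1.219 0.281 -1.522
vertex -0.826 0.467 -1.807
endloop
endfacet
facet normal 0.894 0.008 -0.448
outer loop
vertex -0.753 0.102 -1.668
vertex -0.826 0.467 -1.807
vertex -0.075 0.759 -0.303
endloop
endfacet
facet normal 0.894 0.007 -0.448
outer loop
vertex -0.075 0.759 -0.303
vertex -0.826 0.467 -1.807
vertex -0.148 1.125 -0.443
endloop
endfacet
facet normal 0.409 0.396 0.822
outer loop
vertex -0.075 0.759 -0.303
vertex -0.148 1.125 -0.443
vertex -0.541 0.939 -0.158
endloop
endfacet
facet normal -0.409 -0.396 -0.822
outer loop
vertex -0.826 0.467 -1.807
vertex -1.219 0.281 -1.522
vertex -1.129 0.724 -1.78
endloop
endfacet
facet normal 0.504 0.653 -0.565
outer loop
vertex -0.826 0.467 -1.807
vertex -1.129 0.724 -1.78
vertex -0.148 1.125 -0.443
endloop
endfacet
facet normal 0.503 0.654 -0.565
outer loop
vertex -0.148 1.125 -0.443
vertex -1.129 0.724 -1.78
vertex -0.451 1.381 -0.416
endloop
endfacet
facet normal 0.408 0.397 0.822
outer loop
vertex -0.148 1.125 -0.443
vertex -0.451 1.381 -0.416
vertex -0.541 0.939 -0.158
endloop
endfacet
facet normal -0.408 -0.396 -0.823
outer loop
vertex -1.129 0.724 -1.78
vertex -1.219 0.281 -1.522
vertex -1.485 0.721 -1.602
endloop
endfacet
facet normal -0.183 0.918 -0.351
outer loop
vertex -1.129 0.724 -1.78
vertex -1.485 0.721 -1.602
vertex -0.451 1.381 -0.416
endloop
endfacet
facet normal -0.182 0.918 -0.352
outer loop
vertex -0.451 1.381 -0.416
vertex -1.485 0.721 -1.602
vertex -0.807 1.379 -0.237
endloop
endfacet
facet normal 0.411 0.396 0.821
outer loop
vertex -0.451 1.381 -0.416
vertex -0.807 1.379 -0.237
vertex -0.541 0.939 -0.158
endloop
endfacet
facet normal -0.409 -0.397 -0.822
outer loop
vertex -1.485 0.721 -1.602
vertex -1.219 0.281 -1.522
vertex -1.685 0.461 -1.377
endloop
endfacet
facet normal -0.762 0.644 0.068
outer loop
vertex -1.485 0.721 -1.602
vertex -1.685 0.461 -1.377
vertex -0.807 1.379 -0.237
endloop
endfacet
facet normal -0.762 0.644 0.069
outer loop
vertex -0.807 1.379 -0.237
vertex -1.685 0.461 -1.377
vertex -1.007 1.118 -0.012
endloop
endfacet
facet normal 0.409 0.395 0.822
outer loop
vertex -0.807 1.379 -0.237
vertex -1.007 1.118 -0.012
vertex -0.541 0.939 -0.158
endloop
endfacet
facet normal -0.409 -0.396 -0.822
outer loop
vertex -1.685 0.461 -1.377
vertex -1.219 0.281 -1.522
vertex -1.612 0.095 -1.237
endloop
endfacet
facet normal -0.894 -0.007 0.448
outer loop
vertex -1.685 0.461 -1.377
vertex -1.612 0.095 -1.237
vertex -1.007 1.118 -0.012
endloop
endfacet
facet normal -0.894 -0.008 0.448
outer loop
vertex -1.007 1.118 -0.012
vertex -1.612 0.095 -1.237
vertex -0.934 0.753 0.127
endloop
endfacet
facet normal 0.409 0.395 0.822
outer loop
vertex -1.007 1.118 -0.012
vertex -0.934 0.753 0.127
vertex -0.541 0.939 -0.158
endloop
endfacet
facet normal -0.408 -0.397 -0.822
outer loop
vertex -1.612 0.095 -1.237
vertex -1.219 0.281 -1.522
vertex -1.309 -0.161 -1.264
endloop
endfacet
facet normal -0.502 -0.654 0.565
outer loop
vertex -1.612 0.095 -1.237
vertex -1.309 -0.161 -1.264
vertex -0.934 0.753 0.127
endloop
endfacet
facet normal -0.504 -0.653 0.565
outer loop
vertex -0.934 0.753 0.127
vertex -1.309 -0.161 -1.264
vertex -0.631 0.496 0.1
endloop
endfacet
facet normal 0.409 0.396 0.822
outer loop
vertex -0.934 0.753 0.127
vertex -0.631 0.496 0.1
vertex -0.541 0.939 -0.158
endloop
endfacet
facet normal -0.411 -0.396 -0.821
outer loop
vertex -1.309 -0.161 -1.264
vertex -1.219 0.281 -1.522
vertex -0.953 -0.159 -1.443
endloop
endfacet
facet normal 0.182 -0.918 0.352
outer loop
vertex -1.309 -0.161 -1.264
vertex -0.953 -0.159 -1.443
vertex -0.631 0.496 0.1
endloop
endfacet
facet normal 0.183 -0.918 0.351
outer loop
vertex -0.631 0.496 0.1
vertex -0.953 -0.159 -1.443
vertex -0.275 0.499 -0.078
endloop
endfacet
facet normal 0.408 0.396 0.823
outer loop
vertex -0.631 0.496 0.1
vertex -0.275 0.499 -0.078
vertex -0.541 0.939 -0.158
endloop
endfacet

endsolid


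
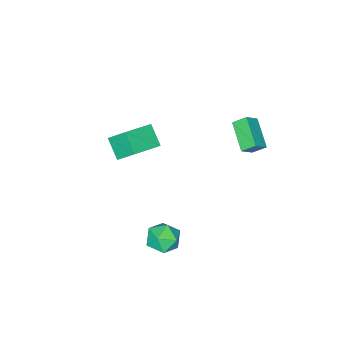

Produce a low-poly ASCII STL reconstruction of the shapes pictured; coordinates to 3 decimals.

solid 
facet normal -0.950 0.054 -0.306
outer loop
vertex -1.52 -4.233 -0.034
vertex -1.834 -3.115 1.138
vertex -1.129 -3.068 -1.042
endloop
endfacet
facet normal 0.190 -0.678 -0.710
outer loop
vertex 0.934 -3.185 -0.378
vertex -1.52 -4.233 -0.034
vertex -1.129 -3.068 -1.042
endloop
endfacet
facet normal -0.950 0.055 -0.306
outer loop
vertex -1.129 -3.068 -1.042
vertex -1.834 -3.115 1.138
vertex -1.442 -1.949 0.13
endloop
endfacet
facet normal 0.246 0.733 -0.634
outer loop
vertex -1.442 -1.949 0.13
vertex 0.934 -3.185 -0.378
vertex -1.129 -3.068 -1.042
endloop
endfacet
facet normal -0.246 -0.733 0.634
outer loop
vertex -1.52 -4.233 -0.034
vertex 0.229 -3.232 1.802
vertex -1.834 -3.115 1.138
endloop
endfacet
facet normal 0.190 -0.678 -0.710
outer loop
vertex 0.542 -4.351 0.63
vertex -1.52 -4.233 -0.034
vertex 0.934 -3.185 -0.378
endloop
endfacet
facet normal -0.246 -0.733 0.634
outer loop
vertex 0.542 -4.351 0.63
vertex 0.229 -3.232 1.802
vertex -1.52 -4.233 -0.034
endloop
endfacet
facet normal -0.190 0.678 0.710
outer loop
vertex -1.834 -3.115 1.138
vertex 0.229 -3.232 1.802
vertex -1.442 -1.949 0.13
endloop
endfacet
facet normal 0.246 0.733 -0.634
outer loop
vertex 0.62 -2.067 0.794
vertex 0.934 -3.185 -0.378
vertex -1.442 -1.949 0.13
endloop
endfacet
facet normal -0.190 0.678 0.710
outer loop
vertex -1.442 -1.949 0.13
vertex 0.229 -3.232 1.802
vertex 0.62 -2.067 0.794
endloop
endfacet
facet normal 0.950 -0.054 0.307
outer loop
vertex 0.62 -2.067 0.794
vertex 0.542 -4.351 0.63
vertex 0.934 -3.185 -0.378
endloop
endfacet
facet normal 0.951 -0.054 0.306
outer loop
vertex 0.229 -3.232 1.802
vertex 0.542 -4.351 0.63
vertex 0.62 -2.067 0.794
endloop
endfacet
facet normal -0.566 0.505 0.651
outer loop
vertex 1.023 2.032 -3.423
vertex 1.7 1.674 -2.557
vertex 1.943 2.66 -3.111
endloop
endfacet
facet normal -0.567 0.824 0.013
outer loop
vertex 1.023 2.032 -3.423
vertex 1.943 2.66 -3.111
vertex 1.698 2.509 -4.232
endloop
endfacet
facet normal -0.810 0.355 -0.467
outer loop
vertex 1.023 2.032 -3.423
vertex 1.698 2.509 -4.232
vertex 1.305 1.43 -4.37
endloop
endfacet
facet normal -0.959 -0.253 -0.125
outer loop
vertex 1.023 2.032 -3.423
vertex 1.305 1.43 -4.37
vertex 1.306 0.914 -3.335
endloop
endfacet
facet normal -0.809 -0.160 0.566
outer loop
vertex 1.023 2.032 -3.423
vertex 1.306 0.914 -3.335
vertex 1.7 1.674 -2.557
endloop
endfacet
facet normal 0.109 0.982 -0.156
outer loop
vertex 1.698 2.509 -4.232
vertex 1.943 2.66 -3.111
vertex 2.794 2.446 -3.865
endloop
endfacet
facet normal 0.110 0.466 0.878
outer loop
vertex 1.943 2.66 -3.111
vertex 1.7 1.674 -2.557
vertex 2.795 1.93 -2.83
endloop
endfacet
facet normal -0.283 -0.611 0.740
outer loop
vertex 1.7 1.674 -2.557
vertex 1.306 0.914 -3.335
vertex 2.402 0.851 -2.968
endloop
endfacet
facet normal -0.527 -0.761 -0.379
outer loop
vertex 1.306 0.914 -3.335
vertex 1.305 1.43 -4.37
vertex 2.157 0.7 -4.089
endloop
endfacet
facet normal -0.285 0.223 -0.932
outer loop
vertex 1.305 1.43 -4.37
vertex 1.698 2.509 -4.232
vertex 2.4 1.686 -4.643
endloop
endfacet
facet normal 0.959 0.253 0.125
outer loop
vertex 3.077 1.328 -3.777
vertex 2.794 2.446 -3.865
vertex 2.795 1.93 -2.83
endloop
endfacet
facet normal 0.810 -0.355 0.467
outer loop
vertex 3.077 1.328 -3.777
vertex 2.795 1.93 -2.83
vertex 2.402 0.851 -2.968
endloop
endfacet
facet normal 0.567 -0.824 -0.013
outer loop
vertex 3.077 1.328 -3.777
vertex 2.402 0.851 -2.968
vertex 2.157 0.7 -4.089
endloop
endfacet
facet normal 0.566 -0.505 -0.651
outer loop
vertex 3.077 1.328 -3.777
vertex 2.157 0.7 -4.089
vertex 2.4 1.686 -4.643
endloop
endfacet
facet normal 0.809 0.160 -0.566
outer loop
vertex 3.077 1.328 -3.777
vertex 2.4 1.686 -4.643
vertex 2.794 2.446 -3.865
endloop
endfacet
facet normal 0.527 0.761 0.379
outer loop
vertex 2.795 1.93 -2.83
vertex 2.794 2.446 -3.865
vertex 1.943 2.66 -3.111
endloop
endfacet
facet normal 0.285 -0.223 0.932
outer loop
vertex 2.402 0.851 -2.968
vertex 2.795 1.93 -2.83
vertex 1.7 1.674 -2.557
endloop
endfacet
facet normal -0.109 -0.982 0.156
outer loop
vertex 2.157 0.7 -4.089
vertex 2.402 0.851 -2.968
vertex 1.306 0.914 -3.335
endloop
endfacet
facet normal -0.110 -0.466 -0.878
outer loop
vertex 2.4 1.686 -4.643
vertex 2.157 0.7 -4.089
vertex 1.305 1.43 -4.37
endloop
endfacet
facet normal 0.283 0.611 -0.740
outer loop
vertex 2.794 2.446 -3.865
vertex 2.4 1.686 -4.643
vertex 1.698 2.509 -4.232
endloop
endfacet
facet normal -0.481 0.632 0.608
outer loop
vertex -4.277 3.073 4.373
vertex -3.413 3.003 5.13
vertex -3.358 4.642 3.47
endloop
endfacet
facet normal -0.751 0.061 -0.658
outer loop
vertex -2.867 3.997 2.85
vertex -4.277 3.073 4.373
vertex -3.358 4.642 3.47
endloop
endfacet
facet normal -0.480 0.632 0.608
outer loop
vertex -3.358 4.642 3.47
vertex -3.413 3.003 5.13
vertex -2.494 4.571 4.226
endloop
endfacet
facet normal 0.453 0.773 -0.445
outer loop
vertex -2.494 4.571 4.226
vertex -2.867 3.997 2.85
vertex -3.358 4.642 3.47
endloop
endfacet
facet normal -0.453 -0.773 0.445
outer loop
vertex -4.277 3.073 4.373
vertex -2.922 2.358 4.51
vertex -3.413 3.003 5.13
endloop
endfacet
facet normal -0.750 0.060 -0.658
outer loop
vertex -3.786 2.429 3.754
vertex -4.277 3.073 4.373
vertex -2.867 3.997 2.85
endloop
endfacet
facet normal -0.453 -0.773 0.445
outer loop
vertex -3.786 2.429 3.754
vertex -2.922 2.358 4.51
vertex -4.277 3.073 4.373
endloop
endfacet
facet normal 0.751 -0.061 0.658
outer loop
vertex -3.413 3.003 5.13
vertex -2.922 2.358 4.51
vertex -2.494 4.571 4.226
endloop
endfacet
facet normal 0.453 0.773 -0.445
outer loop
vertex -2.003 3.927 3.607
vertex -2.867 3.997 2.85
vertex -2.494 4.571 4.226
endloop
endfacet
facet normal 0.750 -0.061 0.658
outer loop
vertex -2.494 4.571 4.226
vertex -2.922 2.358 4.51
vertex -2.003 3.927 3.607
endloop
endfacet
facet normal 0.481 -0.632 -0.607
outer loop
vertex -2.003 3.927 3.607
vertex -3.786 2.429 3.754
vertex -2.867 3.997 2.85
endloop
endfacet
facet normal 0.480 -0.632 -0.608
outer loop
vertex -2.922 2.358 4.51
vertex -3.786 2.429 3.754
vertex -2.003 3.927 3.607
endloop
endfacet

endsolid


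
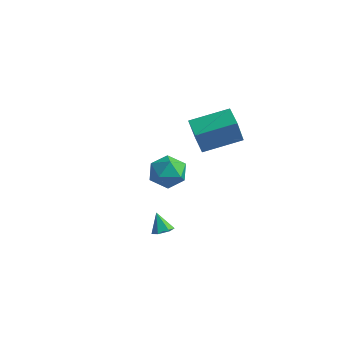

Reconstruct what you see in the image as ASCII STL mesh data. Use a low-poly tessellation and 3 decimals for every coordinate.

solid 
facet normal 0.484 -0.153 -0.862
outer loop
vertex 0.476 -1.816 -1.958
vertex 0.158 -2.198 -2.069
vertex 0.046 -1.723 -2.216
endloop
endfacet
facet normal 0.023 0.952 0.305
outer loop
vertex 0.476 -1.816 -1.958
vertex 0.046 -1.723 -2.216
vertex -0.338 -2.042 -1.191
endloop
endfacet
facet normal 0.486 -0.152 -0.861
outer loop
vertex 0.046 -1.723 -2.216
vertex 0.158 -2.198 -2.069
vertex -0.272 -2.106 -2.328
endloop
endfacet
facet normal -0.755 0.651 -0.080
outer loop
vertex 0.046 -1.723 -2.216
vertex -0.272 -2.106 -2.328
vertex -0.338 -2.042 -1.191
endloop
endfacet
facet normal 0.485 -0.155 -0.861
outer loop
vertex -0.272 -2.106 -2.328
vertex 0.158 -2.198 -2.069
vertex -0.161 -2.581 -2.18
endloop
endfacet
facet normal -0.970 -0.240 -0.043
outer loop
vertex -0.272 -2.106 -2.328
vertex -0.161 -2.581 -2.18
vertex -0.338 -2.042 -1.191
endloop
endfacet
facet normal 0.485 -0.155 -0.861
outer loop
vertex -0.161 -2.581 -2.18
vertex 0.158 -2.198 -2.069
vertex 0.269 -2.674 -1.921
endloop
endfacet
facet normal -0.408 -0.830 0.379
outer loop
vertex -0.161 -2.581 -2.18
vertex 0.269 -2.674 -1.921
vertex -0.338 -2.042 -1.191
endloop
endfacet
facet normal 0.486 -0.154 -0.860
outer loop
vertex 0.269 -2.674 -1.921
vertex 0.158 -2.198 -2.069
vertex 0.587 -2.291 -1.81
endloop
endfacet
facet normal 0.369 -0.528 0.765
outer loop
vertex 0.269 -2.674 -1.921
vertex 0.587 -2.291 -1.81
vertex -0.338 -2.042 -1.191
endloop
endfacet
facet normal 0.486 -0.154 -0.860
outer loop
vertex 0.587 -2.291 -1.81
vertex 0.158 -2.198 -2.069
vertex 0.476 -1.816 -1.958
endloop
endfacet
facet normal 0.584 0.363 0.726
outer loop
vertex 0.587 -2.291 -1.81
vertex 0.476 -1.816 -1.958
vertex -0.338 -2.042 -1.191
endloop
endfacet
facet normal -0.603 -0.750 -0.273
outer loop
vertex -1.474 2.043 1.094
vertex -2.341 2.63 1.396
vertex -1.572 2.666 -0.398
endloop
endfacet
facet normal 0.796 -0.538 -0.277
outer loop
vertex -0.379 4.15 0.144
vertex -1.474 2.043 1.094
vertex -1.572 2.666 -0.398
endloop
endfacet
facet normal -0.602 -0.750 -0.273
outer loop
vertex -1.572 2.666 -0.398
vertex -2.341 2.63 1.396
vertex -2.439 3.252 -0.096
endloop
endfacet
facet normal -0.061 0.385 -0.921
outer loop
vertex -2.439 3.252 -0.096
vertex -0.379 4.15 0.144
vertex -1.572 2.666 -0.398
endloop
endfacet
facet normal 0.060 -0.385 0.921
outer loop
vertex -1.474 2.043 1.094
vertex -1.148 4.114 1.938
vertex -2.341 2.63 1.396
endloop
endfacet
facet normal 0.796 -0.538 -0.277
outer loop
vertex -0.281 3.528 1.636
vertex -1.474 2.043 1.094
vertex -0.379 4.15 0.144
endloop
endfacet
facet normal 0.061 -0.385 0.921
outer loop
vertex -0.281 3.528 1.636
vertex -1.148 4.114 1.938
vertex -1.474 2.043 1.094
endloop
endfacet
facet normal -0.796 0.539 0.277
outer loop
vertex -2.341 2.63 1.396
vertex -1.148 4.114 1.938
vertex -2.439 3.252 -0.096
endloop
endfacet
facet normal -0.060 0.385 -0.921
outer loop
vertex -1.246 4.737 0.446
vertex -0.379 4.15 0.144
vertex -2.439 3.252 -0.096
endloop
endfacet
facet normal -0.796 0.538 0.277
outer loop
vertex -2.439 3.252 -0.096
vertex -1.148 4.114 1.938
vertex -1.246 4.737 0.446
endloop
endfacet
facet normal 0.603 0.750 0.273
outer loop
vertex -1.246 4.737 0.446
vertex -0.281 3.528 1.636
vertex -0.379 4.15 0.144
endloop
endfacet
facet normal 0.602 0.750 0.274
outer loop
vertex -1.148 4.114 1.938
vertex -0.281 3.528 1.636
vertex -1.246 4.737 0.446
endloop
endfacet
facet normal -0.907 -0.420 -0.007
outer loop
vertex -4.078 2.376 -2.335
vertex -3.675 1.51 -2.587
vertex -3.79 1.743 -1.633
endloop
endfacet
facet normal -0.878 0.115 0.464
outer loop
vertex -4.078 2.376 -2.335
vertex -3.79 1.743 -1.633
vertex -3.609 2.709 -1.531
endloop
endfacet
facet normal -0.697 0.709 0.113
outer loop
vertex -4.078 2.376 -2.335
vertex -3.609 2.709 -1.531
vertex -3.383 3.073 -2.421
endloop
endfacet
facet normal -0.613 0.541 -0.576
outer loop
vertex -4.078 2.376 -2.335
vertex -3.383 3.073 -2.421
vertex -3.423 2.332 -3.074
endloop
endfacet
facet normal -0.744 -0.157 -0.650
outer loop
vertex -4.078 2.376 -2.335
vertex -3.423 2.332 -3.074
vertex -3.675 1.51 -2.587
endloop
endfacet
facet normal -0.360 -0.031 0.933
outer loop
vertex -3.609 2.709 -1.531
vertex -3.79 1.743 -1.633
vertex -2.917 2.048 -1.286
endloop
endfacet
facet normal -0.407 -0.897 0.170
outer loop
vertex -3.79 1.743 -1.633
vertex -3.675 1.51 -2.587
vertex -2.957 1.307 -1.939
endloop
endfacet
facet normal -0.143 -0.472 -0.870
outer loop
vertex -3.675 1.51 -2.587
vertex -3.423 2.332 -3.074
vertex -2.731 1.671 -2.829
endloop
endfacet
facet normal 0.069 0.658 -0.750
outer loop
vertex -3.423 2.332 -3.074
vertex -3.383 3.073 -2.421
vertex -2.55 2.637 -2.727
endloop
endfacet
facet normal -0.065 0.929 0.363
outer loop
vertex -3.383 3.073 -2.421
vertex -3.609 2.709 -1.531
vertex -2.665 2.87 -1.773
endloop
endfacet
facet normal 0.613 -0.541 0.576
outer loop
vertex -2.262 2.004 -2.025
vertex -2.917 2.048 -1.286
vertex -2.957 1.307 -1.939
endloop
endfacet
facet normal 0.697 -0.709 -0.113
outer loop
vertex -2.262 2.004 -2.025
vertex -2.957 1.307 -1.939
vertex -2.731 1.671 -2.829
endloop
endfacet
facet normal 0.878 -0.115 -0.464
outer loop
vertex -2.262 2.004 -2.025
vertex -2.731 1.671 -2.829
vertex -2.55 2.637 -2.727
endloop
endfacet
facet normal 0.907 0.420 0.007
outer loop
vertex -2.262 2.004 -2.025
vertex -2.55 2.637 -2.727
vertex -2.665 2.87 -1.773
endloop
endfacet
facet normal 0.744 0.157 0.650
outer loop
vertex -2.262 2.004 -2.025
vertex -2.665 2.87 -1.773
vertex -2.917 2.048 -1.286
endloop
endfacet
facet normal -0.069 -0.658 0.750
outer loop
vertex -2.957 1.307 -1.939
vertex -2.917 2.048 -1.286
vertex -3.79 1.743 -1.633
endloop
endfacet
facet normal 0.065 -0.929 -0.363
outer loop
vertex -2.731 1.671 -2.829
vertex -2.957 1.307 -1.939
vertex -3.675 1.51 -2.587
endloop
endfacet
facet normal 0.360 0.031 -0.933
outer loop
vertex -2.55 2.637 -2.727
vertex -2.731 1.671 -2.829
vertex -3.423 2.332 -3.074
endloop
endfacet
facet normal 0.407 0.897 -0.170
outer loop
vertex -2.665 2.87 -1.773
vertex -2.55 2.637 -2.727
vertex -3.383 3.073 -2.421
endloop
endfacet
facet normal 0.143 0.472 0.870
outer loop
vertex -2.917 2.048 -1.286
vertex -2.665 2.87 -1.773
vertex -3.609 2.709 -1.531
endloop
endfacet

endsolid


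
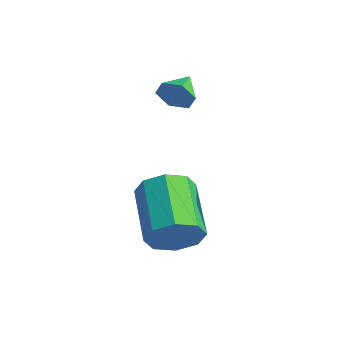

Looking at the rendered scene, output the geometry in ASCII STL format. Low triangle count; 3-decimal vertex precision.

solid 
facet normal 0.822 -0.383 -0.421
outer loop
vertex 2.23 -1.505 -0.9
vertex 1.761 -1.885 -1.47
vertex 2.134 -1.145 -1.415
endloop
endfacet
facet normal 0.549 0.730 0.408
outer loop
vertex 2.23 -1.505 -0.9
vertex 2.134 -1.145 -1.415
vertex 0.668 -0.776 -0.1
endloop
endfacet
facet normal 0.550 0.729 0.408
outer loop
vertex 0.668 -0.776 -0.1
vertex 2.134 -1.145 -1.415
vertex 0.573 -0.416 -0.615
endloop
endfacet
facet normal -0.822 0.385 0.420
outer loop
vertex 0.668 -0.776 -0.1
vertex 0.573 -0.416 -0.615
vertex 0.199 -1.155 -0.67
endloop
endfacet
facet normal 0.822 -0.383 -0.420
outer loop
vertex 2.134 -1.145 -1.415
vertex 1.761 -1.885 -1.47
vertex 1.82 -1.219 -1.962
endloop
endfacet
facet normal 0.281 0.916 -0.286
outer loop
vertex 2.134 -1.145 -1.415
vertex 1.82 -1.219 -1.962
vertex 0.573 -0.416 -0.615
endloop
endfacet
facet normal 0.282 0.916 -0.285
outer loop
vertex 0.573 -0.416 -0.615
vertex 1.82 -1.219 -1.962
vertex 0.258 -0.489 -1.162
endloop
endfacet
facet normal -0.821 0.384 0.422
outer loop
vertex 0.573 -0.416 -0.615
vertex 0.258 -0.489 -1.162
vertex 0.199 -1.155 -0.67
endloop
endfacet
facet normal 0.822 -0.384 -0.421
outer loop
vertex 1.82 -1.219 -1.962
vertex 1.761 -1.885 -1.47
vertex 1.471 -1.682 -2.221
endloop
endfacet
facet normal -0.150 0.566 -0.810
outer loop
vertex 1.82 -1.219 -1.962
vertex 1.471 -1.682 -2.221
vertex 0.258 -0.489 -1.162
endloop
endfacet
facet normal -0.151 0.566 -0.810
outer loop
vertex 0.258 -0.489 -1.162
vertex 1.471 -1.682 -2.221
vertex -0.091 -0.953 -1.421
endloop
endfacet
facet normal -0.822 0.384 0.421
outer loop
vertex 0.258 -0.489 -1.162
vertex -0.091 -0.953 -1.421
vertex 0.199 -1.155 -0.67
endloop
endfacet
facet normal 0.822 -0.384 -0.421
outer loop
vertex 1.471 -1.682 -2.221
vertex 1.761 -1.885 -1.47
vertex 1.292 -2.264 -2.04
endloop
endfacet
facet normal -0.495 -0.116 -0.861
outer loop
vertex 1.471 -1.682 -2.221
vertex 1.292 -2.264 -2.04
vertex -0.091 -0.953 -1.421
endloop
endfacet
facet normal -0.495 -0.116 -0.861
outer loop
vertex -0.091 -0.953 -1.421
vertex 1.292 -2.264 -2.04
vertex -0.27 -1.535 -1.24
endloop
endfacet
facet normal -0.822 0.384 0.421
outer loop
vertex -0.091 -0.953 -1.421
vertex -0.27 -1.535 -1.24
vertex 0.199 -1.155 -0.67
endloop
endfacet
facet normal 0.822 -0.385 -0.420
outer loop
vertex 1.292 -2.264 -2.04
vertex 1.761 -1.885 -1.47
vertex 1.387 -2.624 -1.525
endloop
endfacet
facet normal -0.549 -0.729 -0.408
outer loop
vertex 1.292 -2.264 -2.04
vertex 1.387 -2.624 -1.525
vertex -0.27 -1.535 -1.24
endloop
endfacet
facet normal -0.549 -0.729 -0.407
outer loop
vertex -0.27 -1.535 -1.24
vertex 1.387 -2.624 -1.525
vertex -0.174 -1.895 -0.725
endloop
endfacet
facet normal -0.822 0.383 0.421
outer loop
vertex -0.27 -1.535 -1.24
vertex -0.174 -1.895 -0.725
vertex 0.199 -1.155 -0.67
endloop
endfacet
facet normal 0.821 -0.384 -0.422
outer loop
vertex 1.387 -2.624 -1.525
vertex 1.761 -1.885 -1.47
vertex 1.702 -2.551 -0.978
endloop
endfacet
facet normal -0.282 -0.916 0.285
outer loop
vertex 1.387 -2.624 -1.525
vertex 1.702 -2.551 -0.978
vertex -0.174 -1.895 -0.725
endloop
endfacet
facet normal -0.282 -0.916 0.286
outer loop
vertex -0.174 -1.895 -0.725
vertex 1.702 -2.551 -0.978
vertex 0.14 -1.821 -0.178
endloop
endfacet
facet normal -0.822 0.383 0.420
outer loop
vertex -0.174 -1.895 -0.725
vertex 0.14 -1.821 -0.178
vertex 0.199 -1.155 -0.67
endloop
endfacet
facet normal 0.822 -0.384 -0.421
outer loop
vertex 1.702 -2.551 -0.978
vertex 1.761 -1.885 -1.47
vertex 2.051 -2.087 -0.719
endloop
endfacet
facet normal 0.151 -0.566 0.811
outer loop
vertex 1.702 -2.551 -0.978
vertex 2.051 -2.087 -0.719
vertex 0.14 -1.821 -0.178
endloop
endfacet
facet normal 0.150 -0.567 0.810
outer loop
vertex 0.14 -1.821 -0.178
vertex 2.051 -2.087 -0.719
vertex 0.489 -1.358 0.081
endloop
endfacet
facet normal -0.822 0.384 0.421
outer loop
vertex 0.14 -1.821 -0.178
vertex 0.489 -1.358 0.081
vertex 0.199 -1.155 -0.67
endloop
endfacet
facet normal 0.822 -0.384 -0.421
outer loop
vertex 2.051 -2.087 -0.719
vertex 1.761 -1.885 -1.47
vertex 2.23 -1.505 -0.9
endloop
endfacet
facet normal 0.495 0.116 0.861
outer loop
vertex 2.051 -2.087 -0.719
vertex 2.23 -1.505 -0.9
vertex 0.489 -1.358 0.081
endloop
endfacet
facet normal 0.495 0.116 0.861
outer loop
vertex 0.489 -1.358 0.081
vertex 2.23 -1.505 -0.9
vertex 0.668 -0.776 -0.1
endloop
endfacet
facet normal -0.822 0.384 0.421
outer loop
vertex 0.489 -1.358 0.081
vertex 0.668 -0.776 -0.1
vertex 0.199 -1.155 -0.67
endloop
endfacet
facet normal 0.505 -0.817 -0.278
outer loop
vertex -1.069 0.243 2.237
vertex -1.378 0.231 1.711
vertex -0.854 0.541 1.751
endloop
endfacet
facet normal 0.461 0.651 0.603
outer loop
vertex -1.069 0.243 2.237
vertex -0.854 0.541 1.751
vertex -1.882 1.049 1.989
endloop
endfacet
facet normal 0.505 -0.818 -0.277
outer loop
vertex -0.854 0.541 1.751
vertex -1.378 0.231 1.711
vertex -1.162 0.529 1.225
endloop
endfacet
facet normal 0.383 0.891 -0.245
outer loop
vertex -0.854 0.541 1.751
vertex -1.162 0.529 1.225
vertex -1.882 1.049 1.989
endloop
endfacet
facet normal 0.505 -0.818 -0.277
outer loop
vertex -1.162 0.529 1.225
vertex -1.378 0.231 1.711
vertex -1.686 0.219 1.185
endloop
endfacet
facet normal -0.313 0.622 -0.718
outer loop
vertex -1.162 0.529 1.225
vertex -1.686 0.219 1.185
vertex -1.882 1.049 1.989
endloop
endfacet
facet normal 0.505 -0.817 -0.277
outer loop
vertex -1.686 0.219 1.185
vertex -1.378 0.231 1.711
vertex -1.901 -0.079 1.672
endloop
endfacet
facet normal -0.933 0.112 -0.343
outer loop
vertex -1.686 0.219 1.185
vertex -1.901 -0.079 1.672
vertex -1.882 1.049 1.989
endloop
endfacet
facet normal 0.505 -0.817 -0.277
outer loop
vertex -1.901 -0.079 1.672
vertex -1.378 0.231 1.711
vertex -1.593 -0.067 2.198
endloop
endfacet
facet normal -0.855 -0.127 0.503
outer loop
vertex -1.901 -0.079 1.672
vertex -1.593 -0.067 2.198
vertex -1.882 1.049 1.989
endloop
endfacet
facet normal 0.504 -0.818 -0.278
outer loop
vertex -1.593 -0.067 2.198
vertex -1.378 0.231 1.711
vertex -1.069 0.243 2.237
endloop
endfacet
facet normal -0.157 0.142 0.977
outer loop
vertex -1.593 -0.067 2.198
vertex -1.069 0.243 2.237
vertex -1.882 1.049 1.989
endloop
endfacet

endsolid


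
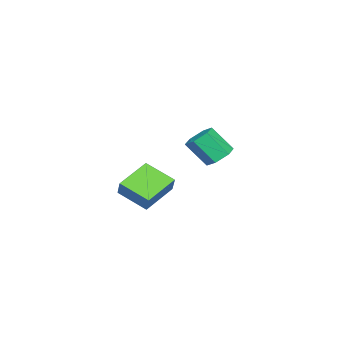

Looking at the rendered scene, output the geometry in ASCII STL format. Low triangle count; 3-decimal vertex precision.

solid 
facet normal -0.074 0.629 -0.774
outer loop
vertex -1.378 2.123 -0.379
vertex -2.235 2.093 -0.321
vertex -1.794 2.687 0.119
endloop
endfacet
facet normal 0.872 0.418 0.256
outer loop
vertex -1.378 2.123 -0.379
vertex -1.794 2.687 0.119
vertex -1.247 1.016 0.983
endloop
endfacet
facet normal 0.872 0.418 0.256
outer loop
vertex -1.247 1.016 0.983
vertex -1.794 2.687 0.119
vertex -1.664 1.58 1.481
endloop
endfacet
facet normal 0.074 -0.629 0.774
outer loop
vertex -1.247 1.016 0.983
vertex -1.664 1.58 1.481
vertex -2.105 0.987 1.041
endloop
endfacet
facet normal -0.074 0.629 -0.774
outer loop
vertex -1.794 2.687 0.119
vertex -2.235 2.093 -0.321
vertex -2.652 2.657 0.177
endloop
endfacet
facet normal 0.015 0.777 0.630
outer loop
vertex -1.794 2.687 0.119
vertex -2.652 2.657 0.177
vertex -1.664 1.58 1.481
endloop
endfacet
facet normal 0.015 0.777 0.630
outer loop
vertex -1.664 1.58 1.481
vertex -2.652 2.657 0.177
vertex -2.521 1.55 1.539
endloop
endfacet
facet normal 0.074 -0.629 0.774
outer loop
vertex -1.664 1.58 1.481
vertex -2.521 1.55 1.539
vertex -2.105 0.987 1.041
endloop
endfacet
facet normal -0.074 0.629 -0.774
outer loop
vertex -2.652 2.657 0.177
vertex -2.235 2.093 -0.321
vertex -3.093 2.064 -0.263
endloop
endfacet
facet normal -0.855 0.359 0.374
outer loop
vertex -2.652 2.657 0.177
vertex -3.093 2.064 -0.263
vertex -2.521 1.55 1.539
endloop
endfacet
facet normal -0.855 0.359 0.374
outer loop
vertex -2.521 1.55 1.539
vertex -3.093 2.064 -0.263
vertex -2.962 0.957 1.099
endloop
endfacet
facet normal 0.074 -0.629 0.774
outer loop
vertex -2.521 1.55 1.539
vertex -2.962 0.957 1.099
vertex -2.105 0.987 1.041
endloop
endfacet
facet normal -0.074 0.629 -0.774
outer loop
vertex -3.093 2.064 -0.263
vertex -2.235 2.093 -0.321
vertex -2.676 1.5 -0.761
endloop
endfacet
facet normal -0.871 -0.418 -0.256
outer loop
vertex -3.093 2.064 -0.263
vertex -2.676 1.5 -0.761
vertex -2.962 0.957 1.099
endloop
endfacet
facet normal -0.872 -0.417 -0.256
outer loop
vertex -2.962 0.957 1.099
vertex -2.676 1.5 -0.761
vertex -2.546 0.393 0.601
endloop
endfacet
facet normal 0.074 -0.629 0.774
outer loop
vertex -2.962 0.957 1.099
vertex -2.546 0.393 0.601
vertex -2.105 0.987 1.041
endloop
endfacet
facet normal -0.074 0.629 -0.774
outer loop
vertex -2.676 1.5 -0.761
vertex -2.235 2.093 -0.321
vertex -1.819 1.53 -0.819
endloop
endfacet
facet normal -0.015 -0.777 -0.630
outer loop
vertex -2.676 1.5 -0.761
vertex -1.819 1.53 -0.819
vertex -2.546 0.393 0.601
endloop
endfacet
facet normal -0.015 -0.777 -0.630
outer loop
vertex -2.546 0.393 0.601
vertex -1.819 1.53 -0.819
vertex -1.688 0.423 0.543
endloop
endfacet
facet normal 0.074 -0.629 0.774
outer loop
vertex -2.546 0.393 0.601
vertex -1.688 0.423 0.543
vertex -2.105 0.987 1.041
endloop
endfacet
facet normal -0.074 0.629 -0.774
outer loop
vertex -1.819 1.53 -0.819
vertex -2.235 2.093 -0.321
vertex -1.378 2.123 -0.379
endloop
endfacet
facet normal 0.855 -0.359 -0.374
outer loop
vertex -1.819 1.53 -0.819
vertex -1.378 2.123 -0.379
vertex -1.688 0.423 0.543
endloop
endfacet
facet normal 0.855 -0.359 -0.374
outer loop
vertex -1.688 0.423 0.543
vertex -1.378 2.123 -0.379
vertex -1.247 1.016 0.983
endloop
endfacet
facet normal 0.074 -0.629 0.774
outer loop
vertex -1.688 0.423 0.543
vertex -1.247 1.016 0.983
vertex -2.105 0.987 1.041
endloop
endfacet
facet normal -0.523 -0.296 -0.799
outer loop
vertex 2.519 -0.228 0.161
vertex 2.823 1.323 -0.612
vertex 4.146 -0.946 -0.639
endloop
endfacet
facet normal -0.173 -0.881 0.440
outer loop
vertex 4.717 -0.623 0.232
vertex 2.519 -0.228 0.161
vertex 4.146 -0.946 -0.639
endloop
endfacet
facet normal -0.523 -0.296 -0.799
outer loop
vertex 4.146 -0.946 -0.639
vertex 2.823 1.323 -0.612
vertex 4.45 0.606 -1.412
endloop
endfacet
facet normal 0.834 -0.368 -0.411
outer loop
vertex 4.45 0.606 -1.412
vertex 4.717 -0.623 0.232
vertex 4.146 -0.946 -0.639
endloop
endfacet
facet normal -0.834 0.368 0.410
outer loop
vertex 2.519 -0.228 0.161
vertex 3.394 1.646 0.259
vertex 2.823 1.323 -0.612
endloop
endfacet
facet normal -0.173 -0.882 0.439
outer loop
vertex 3.09 0.094 1.032
vertex 2.519 -0.228 0.161
vertex 4.717 -0.623 0.232
endloop
endfacet
facet normal -0.834 0.368 0.411
outer loop
vertex 3.09 0.094 1.032
vertex 3.394 1.646 0.259
vertex 2.519 -0.228 0.161
endloop
endfacet
facet normal 0.172 0.881 -0.440
outer loop
vertex 2.823 1.323 -0.612
vertex 3.394 1.646 0.259
vertex 4.45 0.606 -1.412
endloop
endfacet
facet normal 0.834 -0.368 -0.411
outer loop
vertex 5.021 0.928 -0.541
vertex 4.717 -0.623 0.232
vertex 4.45 0.606 -1.412
endloop
endfacet
facet normal 0.173 0.882 -0.439
outer loop
vertex 4.45 0.606 -1.412
vertex 3.394 1.646 0.259
vertex 5.021 0.928 -0.541
endloop
endfacet
facet normal 0.523 0.296 0.799
outer loop
vertex 5.021 0.928 -0.541
vertex 3.09 0.094 1.032
vertex 4.717 -0.623 0.232
endloop
endfacet
facet normal 0.523 0.296 0.799
outer loop
vertex 3.394 1.646 0.259
vertex 3.09 0.094 1.032
vertex 5.021 0.928 -0.541
endloop
endfacet

endsolid


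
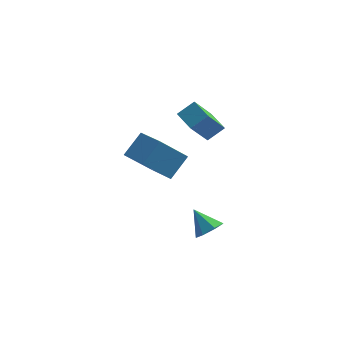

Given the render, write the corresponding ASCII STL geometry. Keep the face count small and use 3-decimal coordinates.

solid 
facet normal 0.594 -0.413 -0.690
outer loop
vertex 0.285 -4.759 -3.011
vertex -0.053 -4.224 -3.622
vertex 0.644 -4.09 -3.102
endloop
endfacet
facet normal 0.315 -0.040 0.948
outer loop
vertex 0.285 -4.759 -3.011
vertex 0.644 -4.09 -3.102
vertex -0.987 -3.576 -2.538
endloop
endfacet
facet normal 0.594 -0.412 -0.691
outer loop
vertex 0.644 -4.09 -3.102
vertex -0.053 -4.224 -3.622
vertex 0.477 -3.523 -3.584
endloop
endfacet
facet normal 0.423 0.656 0.625
outer loop
vertex 0.644 -4.09 -3.102
vertex 0.477 -3.523 -3.584
vertex -0.987 -3.576 -2.538
endloop
endfacet
facet normal 0.594 -0.412 -0.691
outer loop
vertex 0.477 -3.523 -3.584
vertex -0.053 -4.224 -3.622
vertex -0.089 -3.483 -4.095
endloop
endfacet
facet normal 0.011 0.998 0.066
outer loop
vertex 0.477 -3.523 -3.584
vertex -0.089 -3.483 -4.095
vertex -0.987 -3.576 -2.538
endloop
endfacet
facet normal 0.594 -0.412 -0.691
outer loop
vertex -0.089 -3.483 -4.095
vertex -0.053 -4.224 -3.622
vertex -0.628 -4.001 -4.25
endloop
endfacet
facet normal -0.611 0.729 -0.309
outer loop
vertex -0.089 -3.483 -4.095
vertex -0.628 -4.001 -4.25
vertex -0.987 -3.576 -2.538
endloop
endfacet
facet normal 0.594 -0.414 -0.690
outer loop
vertex -0.628 -4.001 -4.25
vertex -0.053 -4.224 -3.622
vertex -0.735 -4.687 -3.931
endloop
endfacet
facet normal -0.975 0.051 -0.217
outer loop
vertex -0.628 -4.001 -4.25
vertex -0.735 -4.687 -3.931
vertex -0.987 -3.576 -2.538
endloop
endfacet
facet normal 0.593 -0.413 -0.691
outer loop
vertex -0.735 -4.687 -3.931
vertex -0.053 -4.224 -3.622
vertex -0.328 -5.024 -3.38
endloop
endfacet
facet normal -0.806 -0.526 0.274
outer loop
vertex -0.735 -4.687 -3.931
vertex -0.328 -5.024 -3.38
vertex -0.987 -3.576 -2.538
endloop
endfacet
facet normal 0.594 -0.413 -0.690
outer loop
vertex -0.328 -5.024 -3.38
vertex -0.053 -4.224 -3.622
vertex 0.285 -4.759 -3.011
endloop
endfacet
facet normal -0.232 -0.566 0.791
outer loop
vertex -0.328 -5.024 -3.38
vertex 0.285 -4.759 -3.011
vertex -0.987 -3.576 -2.538
endloop
endfacet
facet normal -0.607 0.762 0.227
outer loop
vertex -2.059 -2.012 3.866
vertex -1.207 -1.542 4.568
vertex -1.279 -0.882 2.161
endloop
endfacet
facet normal -0.710 -0.392 -0.585
outer loop
vertex -0.453 -1.918 1.852
vertex -2.059 -2.012 3.866
vertex -1.279 -0.882 2.161
endloop
endfacet
facet normal -0.606 0.762 0.227
outer loop
vertex -1.279 -0.882 2.161
vertex -1.207 -1.542 4.568
vertex -0.426 -0.412 2.862
endloop
endfacet
facet normal 0.356 0.516 -0.779
outer loop
vertex -0.426 -0.412 2.862
vertex -0.453 -1.918 1.852
vertex -1.279 -0.882 2.161
endloop
endfacet
facet normal -0.357 -0.516 0.779
outer loop
vertex -2.059 -2.012 3.866
vertex -0.381 -2.578 4.259
vertex -1.207 -1.542 4.568
endloop
endfacet
facet normal -0.710 -0.392 -0.585
outer loop
vertex -1.234 -3.048 3.558
vertex -2.059 -2.012 3.866
vertex -0.453 -1.918 1.852
endloop
endfacet
facet normal -0.356 -0.515 0.779
outer loop
vertex -1.234 -3.048 3.558
vertex -0.381 -2.578 4.259
vertex -2.059 -2.012 3.866
endloop
endfacet
facet normal 0.710 0.392 0.585
outer loop
vertex -1.207 -1.542 4.568
vertex -0.381 -2.578 4.259
vertex -0.426 -0.412 2.862
endloop
endfacet
facet normal 0.357 0.516 -0.779
outer loop
vertex 0.399 -1.448 2.554
vertex -0.453 -1.918 1.852
vertex -0.426 -0.412 2.862
endloop
endfacet
facet normal 0.710 0.392 0.585
outer loop
vertex -0.426 -0.412 2.862
vertex -0.381 -2.578 4.259
vertex 0.399 -1.448 2.554
endloop
endfacet
facet normal 0.607 -0.762 -0.227
outer loop
vertex 0.399 -1.448 2.554
vertex -1.234 -3.048 3.558
vertex -0.453 -1.918 1.852
endloop
endfacet
facet normal 0.607 -0.762 -0.227
outer loop
vertex -0.381 -2.578 4.259
vertex -1.234 -3.048 3.558
vertex 0.399 -1.448 2.554
endloop
endfacet
facet normal -0.459 -0.601 -0.654
outer loop
vertex -3.498 -4.783 1.836
vertex -4.689 -3.354 1.36
vertex -2.118 -4.149 0.286
endloop
endfacet
facet normal 0.620 -0.744 0.248
outer loop
vertex -1.351 -3.146 1.38
vertex -3.498 -4.783 1.836
vertex -2.118 -4.149 0.286
endloop
endfacet
facet normal -0.459 -0.600 -0.655
outer loop
vertex -2.118 -4.149 0.286
vertex -4.689 -3.354 1.36
vertex -3.308 -2.719 -0.189
endloop
endfacet
facet normal 0.636 0.292 -0.714
outer loop
vertex -3.308 -2.719 -0.189
vertex -1.351 -3.146 1.38
vertex -2.118 -4.149 0.286
endloop
endfacet
facet normal -0.636 -0.292 0.714
outer loop
vertex -3.498 -4.783 1.836
vertex -3.922 -2.351 2.454
vertex -4.689 -3.354 1.36
endloop
endfacet
facet normal 0.620 -0.744 0.248
outer loop
vertex -2.732 -3.781 2.929
vertex -3.498 -4.783 1.836
vertex -1.351 -3.146 1.38
endloop
endfacet
facet normal -0.636 -0.292 0.714
outer loop
vertex -2.732 -3.781 2.929
vertex -3.922 -2.351 2.454
vertex -3.498 -4.783 1.836
endloop
endfacet
facet normal -0.620 0.744 -0.248
outer loop
vertex -4.689 -3.354 1.36
vertex -3.922 -2.351 2.454
vertex -3.308 -2.719 -0.189
endloop
endfacet
facet normal 0.636 0.292 -0.714
outer loop
vertex -2.542 -1.717 0.904
vertex -1.351 -3.146 1.38
vertex -3.308 -2.719 -0.189
endloop
endfacet
facet normal -0.620 0.744 -0.248
outer loop
vertex -3.308 -2.719 -0.189
vertex -3.922 -2.351 2.454
vertex -2.542 -1.717 0.904
endloop
endfacet
facet normal 0.459 0.600 0.655
outer loop
vertex -2.542 -1.717 0.904
vertex -2.732 -3.781 2.929
vertex -1.351 -3.146 1.38
endloop
endfacet
facet normal 0.460 0.600 0.655
outer loop
vertex -3.922 -2.351 2.454
vertex -2.732 -3.781 2.929
vertex -2.542 -1.717 0.904
endloop
endfacet

endsolid
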